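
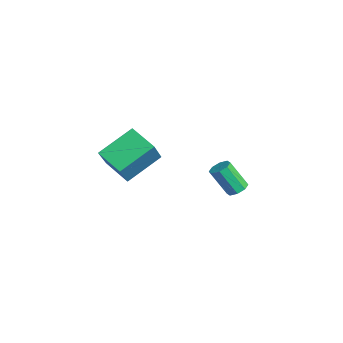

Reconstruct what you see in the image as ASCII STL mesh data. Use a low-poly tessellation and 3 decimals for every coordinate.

solid 
facet normal -0.535 0.310 -0.786
outer loop
vertex 0.996 -4.451 0.852
vertex 0.542 -2.998 1.735
vertex 2.05 -3.834 0.378
endloop
endfacet
facet normal 0.258 -0.826 -0.501
outer loop
vertex 2.858 -4.302 1.565
vertex 0.996 -4.451 0.852
vertex 2.05 -3.834 0.378
endloop
endfacet
facet normal -0.535 0.310 -0.786
outer loop
vertex 2.05 -3.834 0.378
vertex 0.542 -2.998 1.735
vertex 1.595 -2.381 1.261
endloop
endfacet
facet normal 0.804 0.472 -0.362
outer loop
vertex 1.595 -2.381 1.261
vertex 2.858 -4.302 1.565
vertex 2.05 -3.834 0.378
endloop
endfacet
facet normal -0.804 -0.471 0.362
outer loop
vertex 0.996 -4.451 0.852
vertex 1.35 -3.466 2.922
vertex 0.542 -2.998 1.735
endloop
endfacet
facet normal 0.258 -0.826 -0.501
outer loop
vertex 1.805 -4.919 2.039
vertex 0.996 -4.451 0.852
vertex 2.858 -4.302 1.565
endloop
endfacet
facet normal -0.804 -0.472 0.362
outer loop
vertex 1.805 -4.919 2.039
vertex 1.35 -3.466 2.922
vertex 0.996 -4.451 0.852
endloop
endfacet
facet normal -0.258 0.826 0.501
outer loop
vertex 0.542 -2.998 1.735
vertex 1.35 -3.466 2.922
vertex 1.595 -2.381 1.261
endloop
endfacet
facet normal 0.804 0.471 -0.362
outer loop
vertex 2.404 -2.849 2.448
vertex 2.858 -4.302 1.565
vertex 1.595 -2.381 1.261
endloop
endfacet
facet normal -0.258 0.826 0.501
outer loop
vertex 1.595 -2.381 1.261
vertex 1.35 -3.466 2.922
vertex 2.404 -2.849 2.448
endloop
endfacet
facet normal 0.535 -0.310 0.786
outer loop
vertex 2.404 -2.849 2.448
vertex 1.805 -4.919 2.039
vertex 2.858 -4.302 1.565
endloop
endfacet
facet normal 0.535 -0.310 0.786
outer loop
vertex 1.35 -3.466 2.922
vertex 1.805 -4.919 2.039
vertex 2.404 -2.849 2.448
endloop
endfacet
facet normal 0.255 0.471 -0.844
outer loop
vertex -0.076 0.895 -2.708
vertex -0.356 1.298 -2.568
vertex 0.129 1.155 -2.501
endloop
endfacet
facet normal 0.811 -0.579 -0.076
outer loop
vertex -0.076 0.895 -2.708
vertex 0.129 1.155 -2.501
vertex -0.445 0.219 -1.491
endloop
endfacet
facet normal 0.810 -0.581 -0.079
outer loop
vertex -0.445 0.219 -1.491
vertex 0.129 1.155 -2.501
vertex -0.239 0.478 -1.284
endloop
endfacet
facet normal -0.258 -0.470 0.844
outer loop
vertex -0.445 0.219 -1.491
vertex -0.239 0.478 -1.284
vertex -0.724 0.622 -1.352
endloop
endfacet
facet normal 0.255 0.470 -0.845
outer loop
vertex 0.129 1.155 -2.501
vertex -0.356 1.298 -2.568
vertex 0.05 1.498 -2.334
endloop
endfacet
facet normal 0.945 0.062 0.320
outer loop
vertex 0.129 1.155 -2.501
vertex 0.05 1.498 -2.334
vertex -0.239 0.478 -1.284
endloop
endfacet
facet normal 0.945 0.062 0.320
outer loop
vertex -0.239 0.478 -1.284
vertex 0.05 1.498 -2.334
vertex -0.318 0.822 -1.117
endloop
endfacet
facet normal -0.258 -0.469 0.845
outer loop
vertex -0.239 0.478 -1.284
vertex -0.318 0.822 -1.117
vertex -0.724 0.622 -1.352
endloop
endfacet
facet normal 0.256 0.469 -0.845
outer loop
vertex 0.05 1.498 -2.334
vertex -0.356 1.298 -2.568
vertex -0.266 1.725 -2.304
endloop
endfacet
facet normal 0.528 0.665 0.529
outer loop
vertex 0.05 1.498 -2.334
vertex -0.266 1.725 -2.304
vertex -0.318 0.822 -1.117
endloop
endfacet
facet normal 0.528 0.665 0.529
outer loop
vertex -0.318 0.822 -1.117
vertex -0.266 1.725 -2.304
vertex -0.634 1.049 -1.087
endloop
endfacet
facet normal -0.257 -0.470 0.844
outer loop
vertex -0.318 0.822 -1.117
vertex -0.634 1.049 -1.087
vertex -0.724 0.622 -1.352
endloop
endfacet
facet normal 0.256 0.469 -0.845
outer loop
vertex -0.266 1.725 -2.304
vertex -0.356 1.298 -2.568
vertex -0.635 1.701 -2.429
endloop
endfacet
facet normal -0.202 0.881 0.428
outer loop
vertex -0.266 1.725 -2.304
vertex -0.635 1.701 -2.429
vertex -0.634 1.049 -1.087
endloop
endfacet
facet normal -0.202 0.881 0.428
outer loop
vertex -0.634 1.049 -1.087
vertex -0.635 1.701 -2.429
vertex -1.004 1.025 -1.212
endloop
endfacet
facet normal -0.255 -0.471 0.845
outer loop
vertex -0.634 1.049 -1.087
vertex -1.004 1.025 -1.212
vertex -0.724 0.622 -1.352
endloop
endfacet
facet normal 0.258 0.470 -0.844
outer loop
vertex -0.635 1.701 -2.429
vertex -0.356 1.298 -2.568
vertex -0.841 1.442 -2.636
endloop
endfacet
facet normal -0.810 0.582 0.078
outer loop
vertex -0.635 1.701 -2.429
vertex -0.841 1.442 -2.636
vertex -1.004 1.025 -1.212
endloop
endfacet
facet normal -0.812 0.579 0.077
outer loop
vertex -1.004 1.025 -1.212
vertex -0.841 1.442 -2.636
vertex -1.209 0.765 -1.419
endloop
endfacet
facet normal -0.255 -0.471 0.844
outer loop
vertex -1.004 1.025 -1.212
vertex -1.209 0.765 -1.419
vertex -0.724 0.622 -1.352
endloop
endfacet
facet normal 0.258 0.469 -0.845
outer loop
vertex -0.841 1.442 -2.636
vertex -0.356 1.298 -2.568
vertex -0.762 1.098 -2.803
endloop
endfacet
facet normal -0.945 -0.062 -0.320
outer loop
vertex -0.841 1.442 -2.636
vertex -0.762 1.098 -2.803
vertex -1.209 0.765 -1.419
endloop
endfacet
facet normal -0.945 -0.062 -0.320
outer loop
vertex -1.209 0.765 -1.419
vertex -0.762 1.098 -2.803
vertex -1.13 0.422 -1.586
endloop
endfacet
facet normal -0.255 -0.470 0.845
outer loop
vertex -1.209 0.765 -1.419
vertex -1.13 0.422 -1.586
vertex -0.724 0.622 -1.352
endloop
endfacet
facet normal 0.257 0.470 -0.844
outer loop
vertex -0.762 1.098 -2.803
vertex -0.356 1.298 -2.568
vertex -0.446 0.871 -2.833
endloop
endfacet
facet normal -0.528 -0.665 -0.529
outer loop
vertex -0.762 1.098 -2.803
vertex -0.446 0.871 -2.833
vertex -1.13 0.422 -1.586
endloop
endfacet
facet normal -0.528 -0.665 -0.529
outer loop
vertex -1.13 0.422 -1.586
vertex -0.446 0.871 -2.833
vertex -0.814 0.195 -1.616
endloop
endfacet
facet normal -0.256 -0.469 0.845
outer loop
vertex -1.13 0.422 -1.586
vertex -0.814 0.195 -1.616
vertex -0.724 0.622 -1.352
endloop
endfacet
facet normal 0.255 0.471 -0.845
outer loop
vertex -0.446 0.871 -2.833
vertex -0.356 1.298 -2.568
vertex -0.076 0.895 -2.708
endloop
endfacet
facet normal 0.202 -0.881 -0.428
outer loop
vertex -0.446 0.871 -2.833
vertex -0.076 0.895 -2.708
vertex -0.814 0.195 -1.616
endloop
endfacet
facet normal 0.202 -0.881 -0.428
outer loop
vertex -0.814 0.195 -1.616
vertex -0.076 0.895 -2.708
vertex -0.445 0.219 -1.491
endloop
endfacet
facet normal -0.256 -0.469 0.845
outer loop
vertex -0.814 0.195 -1.616
vertex -0.445 0.219 -1.491
vertex -0.724 0.622 -1.352
endloop
endfacet

endsolid


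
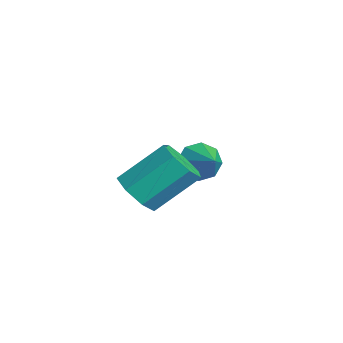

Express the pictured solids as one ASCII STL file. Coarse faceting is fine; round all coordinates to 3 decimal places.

solid 
facet normal -0.048 -0.765 -0.643
outer loop
vertex 0.714 -0.565 2.242
vertex 0.19 -0.036 1.652
vertex 1.135 -0.125 1.687
endloop
endfacet
facet normal 0.858 -0.361 0.365
outer loop
vertex 0.714 -0.565 2.242
vertex 1.135 -0.125 1.687
vertex 0.815 1.048 3.598
endloop
endfacet
facet normal 0.858 -0.361 0.365
outer loop
vertex 0.815 1.048 3.598
vertex 1.135 -0.125 1.687
vertex 1.236 1.488 3.043
endloop
endfacet
facet normal 0.047 0.765 0.642
outer loop
vertex 0.815 1.048 3.598
vertex 1.236 1.488 3.043
vertex 0.29 1.576 3.008
endloop
endfacet
facet normal -0.048 -0.765 -0.642
outer loop
vertex 1.135 -0.125 1.687
vertex 0.19 -0.036 1.652
vertex 0.844 0.382 1.105
endloop
endfacet
facet normal 0.934 0.193 -0.299
outer loop
vertex 1.135 -0.125 1.687
vertex 0.844 0.382 1.105
vertex 1.236 1.488 3.043
endloop
endfacet
facet normal 0.934 0.193 -0.299
outer loop
vertex 1.236 1.488 3.043
vertex 0.844 0.382 1.105
vertex 0.945 1.995 2.462
endloop
endfacet
facet normal 0.047 0.764 0.643
outer loop
vertex 1.236 1.488 3.043
vertex 0.945 1.995 2.462
vertex 0.29 1.576 3.008
endloop
endfacet
facet normal -0.048 -0.765 -0.642
outer loop
vertex 0.844 0.382 1.105
vertex 0.19 -0.036 1.652
vertex 0.061 0.574 0.935
endloop
endfacet
facet normal 0.308 0.601 -0.738
outer loop
vertex 0.844 0.382 1.105
vertex 0.061 0.574 0.935
vertex 0.945 1.995 2.462
endloop
endfacet
facet normal 0.308 0.601 -0.738
outer loop
vertex 0.945 1.995 2.462
vertex 0.061 0.574 0.935
vertex 0.162 2.187 2.292
endloop
endfacet
facet normal 0.048 0.764 0.643
outer loop
vertex 0.945 1.995 2.462
vertex 0.162 2.187 2.292
vertex 0.29 1.576 3.008
endloop
endfacet
facet normal -0.047 -0.765 -0.642
outer loop
vertex 0.061 0.574 0.935
vertex 0.19 -0.036 1.652
vertex -0.626 0.306 1.305
endloop
endfacet
facet normal -0.552 0.557 -0.621
outer loop
vertex 0.061 0.574 0.935
vertex -0.626 0.306 1.305
vertex 0.162 2.187 2.292
endloop
endfacet
facet normal -0.552 0.557 -0.621
outer loop
vertex 0.162 2.187 2.292
vertex -0.626 0.306 1.305
vertex -0.525 1.919 2.662
endloop
endfacet
facet normal 0.048 0.764 0.643
outer loop
vertex 0.162 2.187 2.292
vertex -0.525 1.919 2.662
vertex 0.29 1.576 3.008
endloop
endfacet
facet normal -0.047 -0.765 -0.643
outer loop
vertex -0.626 0.306 1.305
vertex 0.19 -0.036 1.652
vertex -0.698 -0.22 1.936
endloop
endfacet
facet normal -0.995 0.093 -0.036
outer loop
vertex -0.626 0.306 1.305
vertex -0.698 -0.22 1.936
vertex -0.525 1.919 2.662
endloop
endfacet
facet normal -0.995 0.093 -0.036
outer loop
vertex -0.525 1.919 2.662
vertex -0.698 -0.22 1.936
vertex -0.597 1.393 3.292
endloop
endfacet
facet normal 0.048 0.764 0.643
outer loop
vertex -0.525 1.919 2.662
vertex -0.597 1.393 3.292
vertex 0.29 1.576 3.008
endloop
endfacet
facet normal -0.047 -0.764 -0.643
outer loop
vertex -0.698 -0.22 1.936
vertex 0.19 -0.036 1.652
vertex -0.102 -0.608 2.353
endloop
endfacet
facet normal -0.689 -0.440 0.575
outer loop
vertex -0.698 -0.22 1.936
vertex -0.102 -0.608 2.353
vertex -0.597 1.393 3.292
endloop
endfacet
facet normal -0.689 -0.440 0.575
outer loop
vertex -0.597 1.393 3.292
vertex -0.102 -0.608 2.353
vertex -0.001 1.005 3.709
endloop
endfacet
facet normal 0.048 0.765 0.643
outer loop
vertex -0.597 1.393 3.292
vertex -0.001 1.005 3.709
vertex 0.29 1.576 3.008
endloop
endfacet
facet normal -0.047 -0.764 -0.643
outer loop
vertex -0.102 -0.608 2.353
vertex 0.19 -0.036 1.652
vertex 0.714 -0.565 2.242
endloop
endfacet
facet normal 0.136 -0.642 0.754
outer loop
vertex -0.102 -0.608 2.353
vertex 0.714 -0.565 2.242
vertex -0.001 1.005 3.709
endloop
endfacet
facet normal 0.136 -0.642 0.754
outer loop
vertex -0.001 1.005 3.709
vertex 0.714 -0.565 2.242
vertex 0.815 1.048 3.598
endloop
endfacet
facet normal 0.047 0.765 0.643
outer loop
vertex -0.001 1.005 3.709
vertex 0.815 1.048 3.598
vertex 0.29 1.576 3.008
endloop
endfacet
facet normal -0.872 -0.059 -0.486
outer loop
vertex -3.798 4.243 -0.608
vertex -4.14 3.784 0.061
vertex -4.084 4.638 -0.143
endloop
endfacet
facet normal 0.620 0.744 -0.251
outer loop
vertex -3.798 4.243 -0.608
vertex -4.084 4.638 -0.143
vertex -2.78 3.876 0.819
endloop
endfacet
facet normal -0.872 -0.059 -0.485
outer loop
vertex -4.084 4.638 -0.143
vertex -4.14 3.784 0.061
vertex -4.402 4.534 0.441
endloop
endfacet
facet normal 0.291 0.902 0.319
outer loop
vertex -4.084 4.638 -0.143
vertex -4.402 4.534 0.441
vertex -2.78 3.876 0.819
endloop
endfacet
facet normal -0.872 -0.058 -0.486
outer loop
vertex -4.402 4.534 0.441
vertex -4.14 3.784 0.061
vertex -4.567 3.99 0.802
endloop
endfacet
facet normal 0.027 0.547 0.837
outer loop
vertex -4.402 4.534 0.441
vertex -4.567 3.99 0.802
vertex -2.78 3.876 0.819
endloop
endfacet
facet normal -0.872 -0.058 -0.486
outer loop
vertex -4.567 3.99 0.802
vertex -4.14 3.784 0.061
vertex -4.482 3.326 0.729
endloop
endfacet
facet normal -0.017 -0.111 0.994
outer loop
vertex -4.567 3.99 0.802
vertex -4.482 3.326 0.729
vertex -2.78 3.876 0.819
endloop
endfacet
facet normal -0.872 -0.058 -0.486
outer loop
vertex -4.482 3.326 0.729
vertex -4.14 3.784 0.061
vertex -4.197 2.93 0.265
endloop
endfacet
facet normal 0.185 -0.688 0.701
outer loop
vertex -4.482 3.326 0.729
vertex -4.197 2.93 0.265
vertex -2.78 3.876 0.819
endloop
endfacet
facet normal -0.872 -0.058 -0.487
outer loop
vertex -4.197 2.93 0.265
vertex -4.14 3.784 0.061
vertex -3.878 3.035 -0.319
endloop
endfacet
facet normal 0.515 -0.847 0.129
outer loop
vertex -4.197 2.93 0.265
vertex -3.878 3.035 -0.319
vertex -2.78 3.876 0.819
endloop
endfacet
facet normal -0.872 -0.059 -0.486
outer loop
vertex -3.878 3.035 -0.319
vertex -4.14 3.784 0.061
vertex -3.713 3.579 -0.681
endloop
endfacet
facet normal 0.779 -0.494 -0.387
outer loop
vertex -3.878 3.035 -0.319
vertex -3.713 3.579 -0.681
vertex -2.78 3.876 0.819
endloop
endfacet
facet normal -0.872 -0.058 -0.486
outer loop
vertex -3.713 3.579 -0.681
vertex -4.14 3.784 0.061
vertex -3.798 4.243 -0.608
endloop
endfacet
facet normal 0.822 0.165 -0.544
outer loop
vertex -3.713 3.579 -0.681
vertex -3.798 4.243 -0.608
vertex -2.78 3.876 0.819
endloop
endfacet

endsolid


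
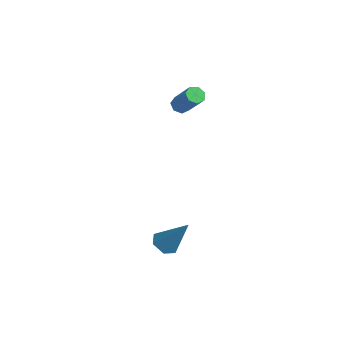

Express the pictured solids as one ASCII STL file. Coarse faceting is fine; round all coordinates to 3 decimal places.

solid 
facet normal -0.620 0.091 -0.779
outer loop
vertex -3.604 0.666 1.149
vertex -3.963 0.936 1.466
vertex -3.552 1.14 1.163
endloop
endfacet
facet normal 0.776 -0.067 -0.627
outer loop
vertex -3.604 0.666 1.149
vertex -3.552 1.14 1.163
vertex -2.418 0.494 2.636
endloop
endfacet
facet normal 0.777 -0.065 -0.626
outer loop
vertex -2.418 0.494 2.636
vertex -3.552 1.14 1.163
vertex -2.367 0.968 2.65
endloop
endfacet
facet normal 0.622 -0.090 0.778
outer loop
vertex -2.418 0.494 2.636
vertex -2.367 0.968 2.65
vertex -2.777 0.764 2.954
endloop
endfacet
facet normal -0.620 0.090 -0.780
outer loop
vertex -3.552 1.14 1.163
vertex -3.963 0.936 1.466
vertex -3.81 1.461 1.405
endloop
endfacet
facet normal 0.569 0.735 -0.368
outer loop
vertex -3.552 1.14 1.163
vertex -3.81 1.461 1.405
vertex -2.367 0.968 2.65
endloop
endfacet
facet normal 0.570 0.734 -0.369
outer loop
vertex -2.367 0.968 2.65
vertex -3.81 1.461 1.405
vertex -2.624 1.289 2.892
endloop
endfacet
facet normal 0.621 -0.089 0.778
outer loop
vertex -2.367 0.968 2.65
vertex -2.624 1.289 2.892
vertex -2.777 0.764 2.954
endloop
endfacet
facet normal -0.620 0.090 -0.779
outer loop
vertex -3.81 1.461 1.405
vertex -3.963 0.936 1.466
vertex -4.183 1.386 1.693
endloop
endfacet
facet normal -0.068 0.983 0.168
outer loop
vertex -3.81 1.461 1.405
vertex -4.183 1.386 1.693
vertex -2.624 1.289 2.892
endloop
endfacet
facet normal -0.068 0.983 0.168
outer loop
vertex -2.624 1.289 2.892
vertex -4.183 1.386 1.693
vertex -2.997 1.214 3.181
endloop
endfacet
facet normal 0.621 -0.089 0.779
outer loop
vertex -2.624 1.289 2.892
vertex -2.997 1.214 3.181
vertex -2.777 0.764 2.954
endloop
endfacet
facet normal -0.621 0.089 -0.779
outer loop
vertex -4.183 1.386 1.693
vertex -3.963 0.936 1.466
vertex -4.39 0.973 1.811
endloop
endfacet
facet normal -0.652 0.492 0.577
outer loop
vertex -4.183 1.386 1.693
vertex -4.39 0.973 1.811
vertex -2.997 1.214 3.181
endloop
endfacet
facet normal -0.653 0.491 0.577
outer loop
vertex -2.997 1.214 3.181
vertex -4.39 0.973 1.811
vertex -3.204 0.801 3.298
endloop
endfacet
facet normal 0.620 -0.090 0.779
outer loop
vertex -2.997 1.214 3.181
vertex -3.204 0.801 3.298
vertex -2.777 0.764 2.954
endloop
endfacet
facet normal -0.621 0.090 -0.778
outer loop
vertex -4.39 0.973 1.811
vertex -3.963 0.936 1.466
vertex -4.276 0.531 1.669
endloop
endfacet
facet normal -0.747 -0.370 0.553
outer loop
vertex -4.39 0.973 1.811
vertex -4.276 0.531 1.669
vertex -3.204 0.801 3.298
endloop
endfacet
facet normal -0.746 -0.371 0.553
outer loop
vertex -3.204 0.801 3.298
vertex -4.276 0.531 1.669
vertex -3.09 0.36 3.156
endloop
endfacet
facet normal 0.620 -0.091 0.779
outer loop
vertex -3.204 0.801 3.298
vertex -3.09 0.36 3.156
vertex -2.777 0.764 2.954
endloop
endfacet
facet normal -0.621 0.090 -0.778
outer loop
vertex -4.276 0.531 1.669
vertex -3.963 0.936 1.466
vertex -3.926 0.395 1.374
endloop
endfacet
facet normal -0.277 -0.954 0.111
outer loop
vertex -4.276 0.531 1.669
vertex -3.926 0.395 1.374
vertex -3.09 0.36 3.156
endloop
endfacet
facet normal -0.279 -0.954 0.112
outer loop
vertex -3.09 0.36 3.156
vertex -3.926 0.395 1.374
vertex -2.74 0.223 2.862
endloop
endfacet
facet normal 0.620 -0.090 0.780
outer loop
vertex -3.09 0.36 3.156
vertex -2.74 0.223 2.862
vertex -2.777 0.764 2.954
endloop
endfacet
facet normal -0.620 0.090 -0.779
outer loop
vertex -3.926 0.395 1.374
vertex -3.963 0.936 1.466
vertex -3.604 0.666 1.149
endloop
endfacet
facet normal 0.400 -0.818 -0.413
outer loop
vertex -3.926 0.395 1.374
vertex -3.604 0.666 1.149
vertex -2.74 0.223 2.862
endloop
endfacet
facet normal 0.399 -0.819 -0.413
outer loop
vertex -2.74 0.223 2.862
vertex -3.604 0.666 1.149
vertex -2.418 0.494 2.636
endloop
endfacet
facet normal 0.622 -0.090 0.778
outer loop
vertex -2.74 0.223 2.862
vertex -2.418 0.494 2.636
vertex -2.777 0.764 2.954
endloop
endfacet
facet normal -0.496 -0.287 -0.820
outer loop
vertex -0.005 -3.686 -4.986
vertex -0.635 -3.78 -4.572
vertex -0.489 -3.108 -4.896
endloop
endfacet
facet normal 0.712 0.641 -0.288
outer loop
vertex -0.005 -3.686 -4.986
vertex -0.489 -3.108 -4.896
vertex 0.395 -3.18 -2.868
endloop
endfacet
facet normal -0.494 -0.288 -0.820
outer loop
vertex -0.489 -3.108 -4.896
vertex -0.635 -3.78 -4.572
vertex -1.12 -3.201 -4.483
endloop
endfacet
facet normal -0.096 0.992 0.077
outer loop
vertex -0.489 -3.108 -4.896
vertex -1.12 -3.201 -4.483
vertex 0.395 -3.18 -2.868
endloop
endfacet
facet normal -0.495 -0.289 -0.819
outer loop
vertex -1.12 -3.201 -4.483
vertex -0.635 -3.78 -4.572
vertex -1.266 -3.873 -4.158
endloop
endfacet
facet normal -0.658 0.439 0.612
outer loop
vertex -1.12 -3.201 -4.483
vertex -1.266 -3.873 -4.158
vertex 0.395 -3.18 -2.868
endloop
endfacet
facet normal -0.495 -0.288 -0.820
outer loop
vertex -1.266 -3.873 -4.158
vertex -0.635 -3.78 -4.572
vertex -0.781 -4.451 -4.248
endloop
endfacet
facet normal -0.412 -0.468 0.782
outer loop
vertex -1.266 -3.873 -4.158
vertex -0.781 -4.451 -4.248
vertex 0.395 -3.18 -2.868
endloop
endfacet
facet normal -0.495 -0.288 -0.820
outer loop
vertex -0.781 -4.451 -4.248
vertex -0.635 -3.78 -4.572
vertex -0.15 -4.358 -4.662
endloop
endfacet
facet normal 0.395 -0.818 0.418
outer loop
vertex -0.781 -4.451 -4.248
vertex -0.15 -4.358 -4.662
vertex 0.395 -3.18 -2.868
endloop
endfacet
facet normal -0.495 -0.288 -0.819
outer loop
vertex -0.15 -4.358 -4.662
vertex -0.635 -3.78 -4.572
vertex -0.005 -3.686 -4.986
endloop
endfacet
facet normal 0.957 -0.263 -0.118
outer loop
vertex -0.15 -4.358 -4.662
vertex -0.005 -3.686 -4.986
vertex 0.395 -3.18 -2.868
endloop
endfacet

endsolid


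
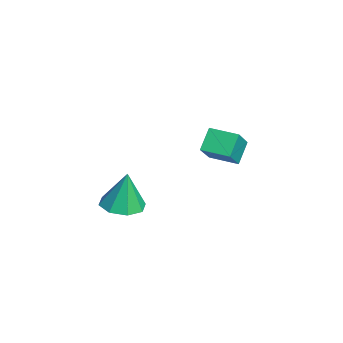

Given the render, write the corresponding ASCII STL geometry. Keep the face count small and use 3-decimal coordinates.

solid 
facet normal 0.010 -0.130 -0.991
outer loop
vertex 3.599 -3.667 1.979
vertex 2.769 -2.999 1.883
vertex 3.834 -2.889 1.879
endloop
endfacet
facet normal 0.854 -0.196 0.482
outer loop
vertex 3.599 -3.667 1.979
vertex 3.834 -2.889 1.879
vertex 2.751 -2.741 3.857
endloop
endfacet
facet normal 0.010 -0.129 -0.992
outer loop
vertex 3.834 -2.889 1.879
vertex 2.769 -2.999 1.883
vertex 3.445 -2.175 1.782
endloop
endfacet
facet normal 0.784 0.480 0.393
outer loop
vertex 3.834 -2.889 1.879
vertex 3.445 -2.175 1.782
vertex 2.751 -2.741 3.857
endloop
endfacet
facet normal 0.009 -0.129 -0.992
outer loop
vertex 3.445 -2.175 1.782
vertex 2.769 -2.999 1.883
vertex 2.66 -1.943 1.745
endloop
endfacet
facet normal 0.253 0.909 0.332
outer loop
vertex 3.445 -2.175 1.782
vertex 2.66 -1.943 1.745
vertex 2.751 -2.741 3.857
endloop
endfacet
facet normal 0.010 -0.129 -0.992
outer loop
vertex 2.66 -1.943 1.745
vertex 2.769 -2.999 1.883
vertex 1.939 -2.33 1.788
endloop
endfacet
facet normal -0.430 0.838 0.335
outer loop
vertex 2.66 -1.943 1.745
vertex 1.939 -2.33 1.788
vertex 2.751 -2.741 3.857
endloop
endfacet
facet normal 0.009 -0.130 -0.991
outer loop
vertex 1.939 -2.33 1.788
vertex 2.769 -2.999 1.883
vertex 1.705 -3.109 1.888
endloop
endfacet
facet normal -0.862 0.310 0.400
outer loop
vertex 1.939 -2.33 1.788
vertex 1.705 -3.109 1.888
vertex 2.751 -2.741 3.857
endloop
endfacet
facet normal 0.009 -0.130 -0.991
outer loop
vertex 1.705 -3.109 1.888
vertex 2.769 -2.999 1.883
vertex 2.094 -3.823 1.985
endloop
endfacet
facet normal -0.792 -0.365 0.489
outer loop
vertex 1.705 -3.109 1.888
vertex 2.094 -3.823 1.985
vertex 2.751 -2.741 3.857
endloop
endfacet
facet normal 0.009 -0.130 -0.992
outer loop
vertex 2.094 -3.823 1.985
vertex 2.769 -2.999 1.883
vertex 2.879 -4.054 2.022
endloop
endfacet
facet normal -0.260 -0.794 0.550
outer loop
vertex 2.094 -3.823 1.985
vertex 2.879 -4.054 2.022
vertex 2.751 -2.741 3.857
endloop
endfacet
facet normal 0.010 -0.130 -0.992
outer loop
vertex 2.879 -4.054 2.022
vertex 2.769 -2.999 1.883
vertex 3.599 -3.667 1.979
endloop
endfacet
facet normal 0.421 -0.723 0.547
outer loop
vertex 2.879 -4.054 2.022
vertex 3.599 -3.667 1.979
vertex 2.751 -2.741 3.857
endloop
endfacet
facet normal -0.581 0.402 0.708
outer loop
vertex -2.348 1.691 3.333
vertex -1.563 2.978 3.247
vertex -3.513 2.313 2.023
endloop
endfacet
facet normal -0.520 -0.852 0.058
outer loop
vertex -2.717 1.762 1.053
vertex -2.348 1.691 3.333
vertex -3.513 2.313 2.023
endloop
endfacet
facet normal -0.581 0.402 0.707
outer loop
vertex -3.513 2.313 2.023
vertex -1.563 2.978 3.247
vertex -2.728 3.6 1.936
endloop
endfacet
facet normal -0.626 0.334 -0.704
outer loop
vertex -2.728 3.6 1.936
vertex -2.717 1.762 1.053
vertex -3.513 2.313 2.023
endloop
endfacet
facet normal 0.626 -0.335 0.704
outer loop
vertex -2.348 1.691 3.333
vertex -0.767 2.427 2.277
vertex -1.563 2.978 3.247
endloop
endfacet
facet normal -0.520 -0.852 0.058
outer loop
vertex -1.552 1.14 2.364
vertex -2.348 1.691 3.333
vertex -2.717 1.762 1.053
endloop
endfacet
facet normal 0.626 -0.334 0.704
outer loop
vertex -1.552 1.14 2.364
vertex -0.767 2.427 2.277
vertex -2.348 1.691 3.333
endloop
endfacet
facet normal 0.520 0.852 -0.058
outer loop
vertex -1.563 2.978 3.247
vertex -0.767 2.427 2.277
vertex -2.728 3.6 1.936
endloop
endfacet
facet normal -0.626 0.335 -0.704
outer loop
vertex -1.932 3.049 0.967
vertex -2.717 1.762 1.053
vertex -2.728 3.6 1.936
endloop
endfacet
facet normal 0.520 0.852 -0.058
outer loop
vertex -2.728 3.6 1.936
vertex -0.767 2.427 2.277
vertex -1.932 3.049 0.967
endloop
endfacet
facet normal 0.581 -0.402 -0.707
outer loop
vertex -1.932 3.049 0.967
vertex -1.552 1.14 2.364
vertex -2.717 1.762 1.053
endloop
endfacet
facet normal 0.581 -0.402 -0.708
outer loop
vertex -0.767 2.427 2.277
vertex -1.552 1.14 2.364
vertex -1.932 3.049 0.967
endloop
endfacet

endsolid


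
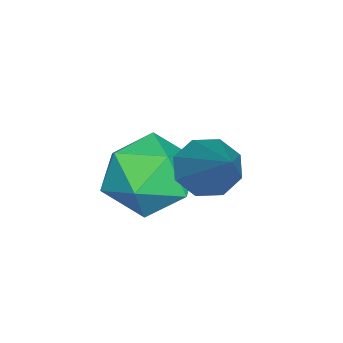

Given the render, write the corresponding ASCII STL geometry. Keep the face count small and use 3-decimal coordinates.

solid 
facet normal -0.639 -0.451 -0.623
outer loop
vertex -1.912 0.753 2.144
vertex -2.314 0.787 2.532
vertex -2.138 1.115 2.114
endloop
endfacet
facet normal 0.706 0.392 -0.590
outer loop
vertex -1.912 0.753 2.144
vertex -2.138 1.115 2.114
vertex -1.086 1.653 3.728
endloop
endfacet
facet normal -0.639 -0.452 -0.623
outer loop
vertex -2.138 1.115 2.114
vertex -2.314 0.787 2.532
vertex -2.468 1.285 2.329
endloop
endfacet
facet normal 0.186 0.889 -0.418
outer loop
vertex -2.138 1.115 2.114
vertex -2.468 1.285 2.329
vertex -1.086 1.653 3.728
endloop
endfacet
facet normal -0.640 -0.451 -0.622
outer loop
vertex -2.468 1.285 2.329
vertex -2.314 0.787 2.532
vertex -2.707 1.164 2.663
endloop
endfacet
facet normal -0.343 0.935 0.093
outer loop
vertex -2.468 1.285 2.329
vertex -2.707 1.164 2.663
vertex -1.086 1.653 3.728
endloop
endfacet
facet normal -0.640 -0.451 -0.622
outer loop
vertex -2.707 1.164 2.663
vertex -2.314 0.787 2.532
vertex -2.716 0.821 2.921
endloop
endfacet
facet normal -0.576 0.501 0.646
outer loop
vertex -2.707 1.164 2.663
vertex -2.716 0.821 2.921
vertex -1.086 1.653 3.728
endloop
endfacet
facet normal -0.640 -0.453 -0.621
outer loop
vertex -2.716 0.821 2.921
vertex -2.314 0.787 2.532
vertex -2.489 0.459 2.951
endloop
endfacet
facet normal -0.372 -0.158 0.915
outer loop
vertex -2.716 0.821 2.921
vertex -2.489 0.459 2.951
vertex -1.086 1.653 3.728
endloop
endfacet
facet normal -0.641 -0.452 -0.621
outer loop
vertex -2.489 0.459 2.951
vertex -2.314 0.787 2.532
vertex -2.16 0.288 2.736
endloop
endfacet
facet normal 0.145 -0.654 0.742
outer loop
vertex -2.489 0.459 2.951
vertex -2.16 0.288 2.736
vertex -1.086 1.653 3.728
endloop
endfacet
facet normal -0.639 -0.452 -0.622
outer loop
vertex -2.16 0.288 2.736
vertex -2.314 0.787 2.532
vertex -1.921 0.41 2.402
endloop
endfacet
facet normal 0.677 -0.699 0.229
outer loop
vertex -2.16 0.288 2.736
vertex -1.921 0.41 2.402
vertex -1.086 1.653 3.728
endloop
endfacet
facet normal -0.639 -0.452 -0.623
outer loop
vertex -1.921 0.41 2.402
vertex -2.314 0.787 2.532
vertex -1.912 0.753 2.144
endloop
endfacet
facet normal 0.908 -0.266 -0.322
outer loop
vertex -1.921 0.41 2.402
vertex -1.912 0.753 2.144
vertex -1.086 1.653 3.728
endloop
endfacet
facet normal -0.908 0.186 0.375
outer loop
vertex -2.671 0.465 2.401
vertex -2.96 -0.244 2.054
vertex -2.641 -0.256 2.832
endloop
endfacet
facet normal -0.398 0.459 0.795
outer loop
vertex -2.671 0.465 2.401
vertex -2.641 -0.256 2.832
vertex -1.988 0.274 2.853
endloop
endfacet
facet normal -0.012 0.914 0.405
outer loop
vertex -2.671 0.465 2.401
vertex -1.988 0.274 2.853
vertex -1.904 0.614 2.088
endloop
endfacet
facet normal -0.283 0.925 -0.254
outer loop
vertex -2.671 0.465 2.401
vertex -1.904 0.614 2.088
vertex -2.505 0.294 1.594
endloop
endfacet
facet normal -0.837 0.475 -0.273
outer loop
vertex -2.671 0.465 2.401
vertex -2.505 0.294 1.594
vertex -2.96 -0.244 2.054
endloop
endfacet
facet normal 0.030 -0.076 0.997
outer loop
vertex -1.988 0.274 2.853
vertex -2.641 -0.256 2.832
vertex -1.855 -0.554 2.786
endloop
endfacet
facet normal -0.795 -0.516 0.318
outer loop
vertex -2.641 -0.256 2.832
vertex -2.96 -0.244 2.054
vertex -2.456 -0.874 2.292
endloop
endfacet
facet normal -0.680 -0.050 -0.731
outer loop
vertex -2.96 -0.244 2.054
vertex -2.505 0.294 1.594
vertex -2.372 -0.534 1.527
endloop
endfacet
facet normal 0.216 0.678 -0.702
outer loop
vertex -2.505 0.294 1.594
vertex -1.904 0.614 2.088
vertex -1.719 -0.004 1.548
endloop
endfacet
facet normal 0.654 0.662 0.366
outer loop
vertex -1.904 0.614 2.088
vertex -1.988 0.274 2.853
vertex -1.4 -0.016 2.326
endloop
endfacet
facet normal 0.283 -0.925 0.254
outer loop
vertex -1.689 -0.725 1.979
vertex -1.855 -0.554 2.786
vertex -2.456 -0.874 2.292
endloop
endfacet
facet normal 0.012 -0.914 -0.405
outer loop
vertex -1.689 -0.725 1.979
vertex -2.456 -0.874 2.292
vertex -2.372 -0.534 1.527
endloop
endfacet
facet normal 0.398 -0.459 -0.795
outer loop
vertex -1.689 -0.725 1.979
vertex -2.372 -0.534 1.527
vertex -1.719 -0.004 1.548
endloop
endfacet
facet normal 0.908 -0.186 -0.375
outer loop
vertex -1.689 -0.725 1.979
vertex -1.719 -0.004 1.548
vertex -1.4 -0.016 2.326
endloop
endfacet
facet normal 0.837 -0.475 0.273
outer loop
vertex -1.689 -0.725 1.979
vertex -1.4 -0.016 2.326
vertex -1.855 -0.554 2.786
endloop
endfacet
facet normal -0.216 -0.678 0.702
outer loop
vertex -2.456 -0.874 2.292
vertex -1.855 -0.554 2.786
vertex -2.641 -0.256 2.832
endloop
endfacet
facet normal -0.654 -0.662 -0.366
outer loop
vertex -2.372 -0.534 1.527
vertex -2.456 -0.874 2.292
vertex -2.96 -0.244 2.054
endloop
endfacet
facet normal -0.030 0.076 -0.997
outer loop
vertex -1.719 -0.004 1.548
vertex -2.372 -0.534 1.527
vertex -2.505 0.294 1.594
endloop
endfacet
facet normal 0.795 0.516 -0.318
outer loop
vertex -1.4 -0.016 2.326
vertex -1.719 -0.004 1.548
vertex -1.904 0.614 2.088
endloop
endfacet
facet normal 0.680 0.050 0.731
outer loop
vertex -1.855 -0.554 2.786
vertex -1.4 -0.016 2.326
vertex -1.988 0.274 2.853
endloop
endfacet

endsolid


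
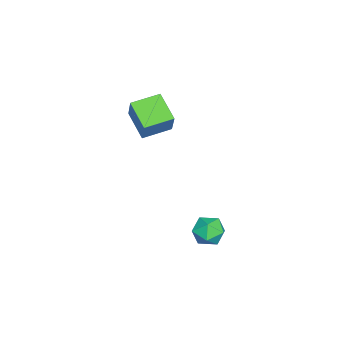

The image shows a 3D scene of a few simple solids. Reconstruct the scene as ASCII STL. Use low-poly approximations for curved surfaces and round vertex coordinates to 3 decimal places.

solid 
facet normal -0.853 0.491 0.179
outer loop
vertex 0.932 1.416 -4.116
vertex 0.446 0.474 -3.849
vertex 0.949 1.067 -3.08
endloop
endfacet
facet normal -0.287 0.906 0.310
outer loop
vertex 0.932 1.416 -4.116
vertex 0.949 1.067 -3.08
vertex 1.848 1.504 -3.524
endloop
endfacet
facet normal 0.096 0.952 -0.290
outer loop
vertex 0.932 1.416 -4.116
vertex 1.848 1.504 -3.524
vertex 1.9 1.181 -4.568
endloop
endfacet
facet normal -0.232 0.566 -0.791
outer loop
vertex 0.932 1.416 -4.116
vertex 1.9 1.181 -4.568
vertex 1.033 0.545 -4.769
endloop
endfacet
facet normal -0.819 0.281 -0.501
outer loop
vertex 0.932 1.416 -4.116
vertex 1.033 0.545 -4.769
vertex 0.446 0.474 -3.849
endloop
endfacet
facet normal 0.114 0.583 0.804
outer loop
vertex 1.848 1.504 -3.524
vertex 0.949 1.067 -3.08
vertex 1.927 0.615 -2.891
endloop
endfacet
facet normal -0.801 -0.088 0.592
outer loop
vertex 0.949 1.067 -3.08
vertex 0.446 0.474 -3.849
vertex 1.06 -0.021 -3.092
endloop
endfacet
facet normal -0.746 -0.429 -0.509
outer loop
vertex 0.446 0.474 -3.849
vertex 1.033 0.545 -4.769
vertex 1.112 -0.344 -4.136
endloop
endfacet
facet normal 0.204 0.032 -0.979
outer loop
vertex 1.033 0.545 -4.769
vertex 1.9 1.181 -4.568
vertex 2.011 0.093 -4.58
endloop
endfacet
facet normal 0.735 0.657 -0.167
outer loop
vertex 1.9 1.181 -4.568
vertex 1.848 1.504 -3.524
vertex 2.514 0.686 -3.811
endloop
endfacet
facet normal 0.232 -0.566 0.791
outer loop
vertex 2.028 -0.256 -3.544
vertex 1.927 0.615 -2.891
vertex 1.06 -0.021 -3.092
endloop
endfacet
facet normal -0.096 -0.952 0.290
outer loop
vertex 2.028 -0.256 -3.544
vertex 1.06 -0.021 -3.092
vertex 1.112 -0.344 -4.136
endloop
endfacet
facet normal 0.287 -0.906 -0.310
outer loop
vertex 2.028 -0.256 -3.544
vertex 1.112 -0.344 -4.136
vertex 2.011 0.093 -4.58
endloop
endfacet
facet normal 0.853 -0.491 -0.179
outer loop
vertex 2.028 -0.256 -3.544
vertex 2.011 0.093 -4.58
vertex 2.514 0.686 -3.811
endloop
endfacet
facet normal 0.819 -0.281 0.501
outer loop
vertex 2.028 -0.256 -3.544
vertex 2.514 0.686 -3.811
vertex 1.927 0.615 -2.891
endloop
endfacet
facet normal -0.204 -0.032 0.979
outer loop
vertex 1.06 -0.021 -3.092
vertex 1.927 0.615 -2.891
vertex 0.949 1.067 -3.08
endloop
endfacet
facet normal -0.735 -0.657 0.167
outer loop
vertex 1.112 -0.344 -4.136
vertex 1.06 -0.021 -3.092
vertex 0.446 0.474 -3.849
endloop
endfacet
facet normal -0.114 -0.583 -0.804
outer loop
vertex 2.011 0.093 -4.58
vertex 1.112 -0.344 -4.136
vertex 1.033 0.545 -4.769
endloop
endfacet
facet normal 0.801 0.088 -0.592
outer loop
vertex 2.514 0.686 -3.811
vertex 2.011 0.093 -4.58
vertex 1.9 1.181 -4.568
endloop
endfacet
facet normal 0.746 0.429 0.509
outer loop
vertex 1.927 0.615 -2.891
vertex 2.514 0.686 -3.811
vertex 1.848 1.504 -3.524
endloop
endfacet
facet normal -0.556 0.816 0.157
outer loop
vertex -2.209 -2.964 4.69
vertex -0.901 -1.875 3.659
vertex -3.202 -3.324 3.05
endloop
endfacet
facet normal -0.657 -0.548 0.518
outer loop
vertex -2.179 -4.825 2.761
vertex -2.209 -2.964 4.69
vertex -3.202 -3.324 3.05
endloop
endfacet
facet normal -0.556 0.816 0.158
outer loop
vertex -3.202 -3.324 3.05
vertex -0.901 -1.875 3.659
vertex -1.893 -2.234 2.02
endloop
endfacet
facet normal -0.508 -0.184 -0.841
outer loop
vertex -1.893 -2.234 2.02
vertex -2.179 -4.825 2.761
vertex -3.202 -3.324 3.05
endloop
endfacet
facet normal 0.509 0.185 0.841
outer loop
vertex -2.209 -2.964 4.69
vertex 0.122 -3.376 3.37
vertex -0.901 -1.875 3.659
endloop
endfacet
facet normal -0.657 -0.547 0.518
outer loop
vertex -1.187 -4.466 4.4
vertex -2.209 -2.964 4.69
vertex -2.179 -4.825 2.761
endloop
endfacet
facet normal 0.509 0.184 0.841
outer loop
vertex -1.187 -4.466 4.4
vertex 0.122 -3.376 3.37
vertex -2.209 -2.964 4.69
endloop
endfacet
facet normal 0.657 0.548 -0.518
outer loop
vertex -0.901 -1.875 3.659
vertex 0.122 -3.376 3.37
vertex -1.893 -2.234 2.02
endloop
endfacet
facet normal -0.509 -0.184 -0.841
outer loop
vertex -0.871 -3.736 1.73
vertex -2.179 -4.825 2.761
vertex -1.893 -2.234 2.02
endloop
endfacet
facet normal 0.657 0.547 -0.518
outer loop
vertex -1.893 -2.234 2.02
vertex 0.122 -3.376 3.37
vertex -0.871 -3.736 1.73
endloop
endfacet
facet normal 0.556 -0.816 -0.157
outer loop
vertex -0.871 -3.736 1.73
vertex -1.187 -4.466 4.4
vertex -2.179 -4.825 2.761
endloop
endfacet
facet normal 0.556 -0.816 -0.157
outer loop
vertex 0.122 -3.376 3.37
vertex -1.187 -4.466 4.4
vertex -0.871 -3.736 1.73
endloop
endfacet

endsolid


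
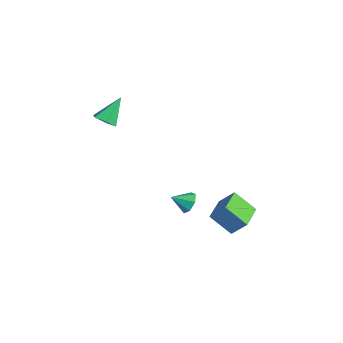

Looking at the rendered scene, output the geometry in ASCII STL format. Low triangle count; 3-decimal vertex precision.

solid 
facet normal -0.444 -0.596 0.669
outer loop
vertex 4.035 1.484 0.428
vertex 2.706 2.461 0.417
vertex 3.549 0.811 -0.493
endloop
endfacet
facet normal 0.806 -0.592 0.007
outer loop
vertex 4.254 1.759 -1.557
vertex 4.035 1.484 0.428
vertex 3.549 0.811 -0.493
endloop
endfacet
facet normal -0.443 -0.596 0.670
outer loop
vertex 3.549 0.811 -0.493
vertex 2.706 2.461 0.417
vertex 2.219 1.788 -0.504
endloop
endfacet
facet normal -0.392 -0.542 -0.743
outer loop
vertex 2.219 1.788 -0.504
vertex 4.254 1.759 -1.557
vertex 3.549 0.811 -0.493
endloop
endfacet
facet normal 0.392 0.542 0.743
outer loop
vertex 4.035 1.484 0.428
vertex 3.411 3.409 -0.647
vertex 2.706 2.461 0.417
endloop
endfacet
facet normal 0.806 -0.592 0.007
outer loop
vertex 4.741 2.432 -0.636
vertex 4.035 1.484 0.428
vertex 4.254 1.759 -1.557
endloop
endfacet
facet normal 0.392 0.542 0.743
outer loop
vertex 4.741 2.432 -0.636
vertex 3.411 3.409 -0.647
vertex 4.035 1.484 0.428
endloop
endfacet
facet normal -0.806 0.592 -0.006
outer loop
vertex 2.706 2.461 0.417
vertex 3.411 3.409 -0.647
vertex 2.219 1.788 -0.504
endloop
endfacet
facet normal -0.392 -0.542 -0.743
outer loop
vertex 2.925 2.736 -1.568
vertex 4.254 1.759 -1.557
vertex 2.219 1.788 -0.504
endloop
endfacet
facet normal -0.806 0.592 -0.007
outer loop
vertex 2.219 1.788 -0.504
vertex 3.411 3.409 -0.647
vertex 2.925 2.736 -1.568
endloop
endfacet
facet normal 0.443 0.596 -0.670
outer loop
vertex 2.925 2.736 -1.568
vertex 4.741 2.432 -0.636
vertex 4.254 1.759 -1.557
endloop
endfacet
facet normal 0.443 0.596 -0.669
outer loop
vertex 3.411 3.409 -0.647
vertex 4.741 2.432 -0.636
vertex 2.925 2.736 -1.568
endloop
endfacet
facet normal 0.151 0.854 -0.498
outer loop
vertex 1.259 0.185 -1.779
vertex 0.964 0.554 -1.236
vertex 1.654 0.375 -1.334
endloop
endfacet
facet normal 0.580 -0.795 -0.175
outer loop
vertex 1.259 0.185 -1.779
vertex 1.654 0.375 -1.334
vertex 0.796 -0.394 -0.684
endloop
endfacet
facet normal 0.151 0.854 -0.498
outer loop
vertex 1.654 0.375 -1.334
vertex 0.964 0.554 -1.236
vertex 1.529 0.7 -0.815
endloop
endfacet
facet normal 0.760 -0.453 0.467
outer loop
vertex 1.654 0.375 -1.334
vertex 1.529 0.7 -0.815
vertex 0.796 -0.394 -0.684
endloop
endfacet
facet normal 0.151 0.854 -0.498
outer loop
vertex 1.529 0.7 -0.815
vertex 0.964 0.554 -1.236
vertex 0.978 0.915 -0.613
endloop
endfacet
facet normal 0.310 -0.094 0.946
outer loop
vertex 1.529 0.7 -0.815
vertex 0.978 0.915 -0.613
vertex 0.796 -0.394 -0.684
endloop
endfacet
facet normal 0.150 0.854 -0.498
outer loop
vertex 0.978 0.915 -0.613
vertex 0.964 0.554 -1.236
vertex 0.416 0.858 -0.88
endloop
endfacet
facet normal -0.430 0.011 0.903
outer loop
vertex 0.978 0.915 -0.613
vertex 0.416 0.858 -0.88
vertex 0.796 -0.394 -0.684
endloop
endfacet
facet normal 0.151 0.854 -0.498
outer loop
vertex 0.416 0.858 -0.88
vertex 0.964 0.554 -1.236
vertex 0.267 0.572 -1.416
endloop
endfacet
facet normal -0.904 -0.217 0.367
outer loop
vertex 0.416 0.858 -0.88
vertex 0.267 0.572 -1.416
vertex 0.796 -0.394 -0.684
endloop
endfacet
facet normal 0.151 0.854 -0.497
outer loop
vertex 0.267 0.572 -1.416
vertex 0.964 0.554 -1.236
vertex 0.642 0.273 -1.816
endloop
endfacet
facet normal -0.754 -0.606 -0.254
outer loop
vertex 0.267 0.572 -1.416
vertex 0.642 0.273 -1.816
vertex 0.796 -0.394 -0.684
endloop
endfacet
facet normal 0.152 0.854 -0.498
outer loop
vertex 0.642 0.273 -1.816
vertex 0.964 0.554 -1.236
vertex 1.259 0.185 -1.779
endloop
endfacet
facet normal -0.093 -0.863 -0.496
outer loop
vertex 0.642 0.273 -1.816
vertex 1.259 0.185 -1.779
vertex 0.796 -0.394 -0.684
endloop
endfacet
facet normal 0.248 -0.593 -0.766
outer loop
vertex -2.807 -2.293 2.921
vertex -3.369 -2.757 3.098
vertex -3.487 -2.19 2.621
endloop
endfacet
facet normal 0.236 0.949 -0.209
outer loop
vertex -2.807 -2.293 2.921
vertex -3.487 -2.19 2.621
vertex -3.811 -1.703 4.462
endloop
endfacet
facet normal 0.249 -0.593 -0.766
outer loop
vertex -3.487 -2.19 2.621
vertex -3.369 -2.757 3.098
vertex -4.049 -2.655 2.798
endloop
endfacet
facet normal -0.662 0.687 -0.298
outer loop
vertex -3.487 -2.19 2.621
vertex -4.049 -2.655 2.798
vertex -3.811 -1.703 4.462
endloop
endfacet
facet normal 0.249 -0.593 -0.766
outer loop
vertex -4.049 -2.655 2.798
vertex -3.369 -2.757 3.098
vertex -3.931 -3.222 3.275
endloop
endfacet
facet normal -0.983 -0.058 0.174
outer loop
vertex -4.049 -2.655 2.798
vertex -3.931 -3.222 3.275
vertex -3.811 -1.703 4.462
endloop
endfacet
facet normal 0.248 -0.592 -0.767
outer loop
vertex -3.931 -3.222 3.275
vertex -3.369 -2.757 3.098
vertex -3.251 -3.324 3.574
endloop
endfacet
facet normal -0.405 -0.543 0.736
outer loop
vertex -3.931 -3.222 3.275
vertex -3.251 -3.324 3.574
vertex -3.811 -1.703 4.462
endloop
endfacet
facet normal 0.247 -0.592 -0.767
outer loop
vertex -3.251 -3.324 3.574
vertex -3.369 -2.757 3.098
vertex -2.689 -2.86 3.397
endloop
endfacet
facet normal 0.492 -0.281 0.824
outer loop
vertex -3.251 -3.324 3.574
vertex -2.689 -2.86 3.397
vertex -3.811 -1.703 4.462
endloop
endfacet
facet normal 0.247 -0.592 -0.767
outer loop
vertex -2.689 -2.86 3.397
vertex -3.369 -2.757 3.098
vertex -2.807 -2.293 2.921
endloop
endfacet
facet normal 0.813 0.464 0.352
outer loop
vertex -2.689 -2.86 3.397
vertex -2.807 -2.293 2.921
vertex -3.811 -1.703 4.462
endloop
endfacet

endsolid


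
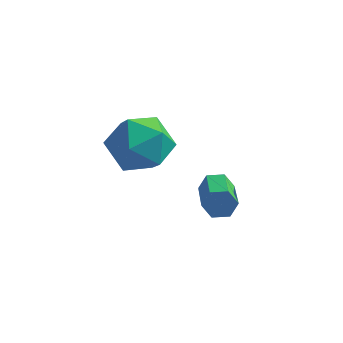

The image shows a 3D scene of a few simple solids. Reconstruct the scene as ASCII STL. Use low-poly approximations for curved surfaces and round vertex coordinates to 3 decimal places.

solid 
facet normal -0.301 0.942 0.151
outer loop
vertex -3.827 4.734 -2.331
vertex -4.617 4.365 -1.604
vertex -3.58 4.636 -1.227
endloop
endfacet
facet normal 0.395 0.919 -0.007
outer loop
vertex -3.827 4.734 -2.331
vertex -3.58 4.636 -1.227
vertex -2.826 4.306 -2.009
endloop
endfacet
facet normal 0.466 0.606 -0.645
outer loop
vertex -3.827 4.734 -2.331
vertex -2.826 4.306 -2.009
vertex -3.396 3.831 -2.868
endloop
endfacet
facet normal -0.185 0.436 -0.881
outer loop
vertex -3.827 4.734 -2.331
vertex -3.396 3.831 -2.868
vertex -4.503 3.867 -2.618
endloop
endfacet
facet normal -0.659 0.643 -0.390
outer loop
vertex -3.827 4.734 -2.331
vertex -4.503 3.867 -2.618
vertex -4.617 4.365 -1.604
endloop
endfacet
facet normal 0.718 0.506 0.478
outer loop
vertex -2.826 4.306 -2.009
vertex -3.58 4.636 -1.227
vertex -2.997 3.673 -1.082
endloop
endfacet
facet normal -0.409 0.543 0.733
outer loop
vertex -3.58 4.636 -1.227
vertex -4.617 4.365 -1.604
vertex -4.104 3.709 -0.832
endloop
endfacet
facet normal -0.988 0.061 -0.141
outer loop
vertex -4.617 4.365 -1.604
vertex -4.503 3.867 -2.618
vertex -4.674 3.234 -1.691
endloop
endfacet
facet normal -0.220 -0.274 -0.936
outer loop
vertex -4.503 3.867 -2.618
vertex -3.396 3.831 -2.868
vertex -3.92 2.904 -2.473
endloop
endfacet
facet normal 0.833 0.001 -0.553
outer loop
vertex -3.396 3.831 -2.868
vertex -2.826 4.306 -2.009
vertex -2.883 3.175 -2.096
endloop
endfacet
facet normal 0.185 -0.436 0.881
outer loop
vertex -3.673 2.806 -1.369
vertex -2.997 3.673 -1.082
vertex -4.104 3.709 -0.832
endloop
endfacet
facet normal -0.466 -0.606 0.645
outer loop
vertex -3.673 2.806 -1.369
vertex -4.104 3.709 -0.832
vertex -4.674 3.234 -1.691
endloop
endfacet
facet normal -0.395 -0.919 0.007
outer loop
vertex -3.673 2.806 -1.369
vertex -4.674 3.234 -1.691
vertex -3.92 2.904 -2.473
endloop
endfacet
facet normal 0.301 -0.942 -0.151
outer loop
vertex -3.673 2.806 -1.369
vertex -3.92 2.904 -2.473
vertex -2.883 3.175 -2.096
endloop
endfacet
facet normal 0.659 -0.643 0.390
outer loop
vertex -3.673 2.806 -1.369
vertex -2.883 3.175 -2.096
vertex -2.997 3.673 -1.082
endloop
endfacet
facet normal 0.220 0.274 0.936
outer loop
vertex -4.104 3.709 -0.832
vertex -2.997 3.673 -1.082
vertex -3.58 4.636 -1.227
endloop
endfacet
facet normal -0.833 -0.001 0.553
outer loop
vertex -4.674 3.234 -1.691
vertex -4.104 3.709 -0.832
vertex -4.617 4.365 -1.604
endloop
endfacet
facet normal -0.718 -0.506 -0.478
outer loop
vertex -3.92 2.904 -2.473
vertex -4.674 3.234 -1.691
vertex -4.503 3.867 -2.618
endloop
endfacet
facet normal 0.409 -0.543 -0.733
outer loop
vertex -2.883 3.175 -2.096
vertex -3.92 2.904 -2.473
vertex -3.396 3.831 -2.868
endloop
endfacet
facet normal 0.988 -0.061 0.141
outer loop
vertex -2.997 3.673 -1.082
vertex -2.883 3.175 -2.096
vertex -2.826 4.306 -2.009
endloop
endfacet
facet normal -0.389 0.861 -0.328
outer loop
vertex -0.706 2.813 -2.671
vertex -1.015 2.828 -2.265
vertex -0.554 3.045 -2.243
endloop
endfacet
facet normal 0.872 0.228 -0.433
outer loop
vertex -0.706 2.813 -2.671
vertex -0.554 3.045 -2.243
vertex -0.056 1.376 -2.12
endloop
endfacet
facet normal 0.872 0.228 -0.434
outer loop
vertex -0.056 1.376 -2.12
vertex -0.554 3.045 -2.243
vertex 0.096 1.609 -1.692
endloop
endfacet
facet normal 0.388 -0.860 0.330
outer loop
vertex -0.056 1.376 -2.12
vertex 0.096 1.609 -1.692
vertex -0.365 1.392 -1.715
endloop
endfacet
facet normal -0.389 0.860 -0.331
outer loop
vertex -0.554 3.045 -2.243
vertex -1.015 2.828 -2.265
vertex -0.863 3.061 -1.838
endloop
endfacet
facet normal 0.694 0.509 0.509
outer loop
vertex -0.554 3.045 -2.243
vertex -0.863 3.061 -1.838
vertex 0.096 1.609 -1.692
endloop
endfacet
facet normal 0.693 0.509 0.510
outer loop
vertex 0.096 1.609 -1.692
vertex -0.863 3.061 -1.838
vertex -0.213 1.624 -1.287
endloop
endfacet
facet normal 0.389 -0.861 0.329
outer loop
vertex 0.096 1.609 -1.692
vertex -0.213 1.624 -1.287
vertex -0.365 1.392 -1.715
endloop
endfacet
facet normal -0.389 0.860 -0.331
outer loop
vertex -0.863 3.061 -1.838
vertex -1.015 2.828 -2.265
vertex -1.324 2.844 -1.86
endloop
endfacet
facet normal -0.177 0.281 0.943
outer loop
vertex -0.863 3.061 -1.838
vertex -1.324 2.844 -1.86
vertex -0.213 1.624 -1.287
endloop
endfacet
facet normal -0.177 0.281 0.943
outer loop
vertex -0.213 1.624 -1.287
vertex -1.324 2.844 -1.86
vertex -0.674 1.407 -1.309
endloop
endfacet
facet normal 0.389 -0.861 0.328
outer loop
vertex -0.213 1.624 -1.287
vertex -0.674 1.407 -1.309
vertex -0.365 1.392 -1.715
endloop
endfacet
facet normal -0.388 0.860 -0.330
outer loop
vertex -1.324 2.844 -1.86
vertex -1.015 2.828 -2.265
vertex -1.476 2.611 -2.288
endloop
endfacet
facet normal -0.872 -0.228 0.434
outer loop
vertex -1.324 2.844 -1.86
vertex -1.476 2.611 -2.288
vertex -0.674 1.407 -1.309
endloop
endfacet
facet normal -0.872 -0.228 0.433
outer loop
vertex -0.674 1.407 -1.309
vertex -1.476 2.611 -2.288
vertex -0.826 1.175 -1.737
endloop
endfacet
facet normal 0.389 -0.861 0.328
outer loop
vertex -0.674 1.407 -1.309
vertex -0.826 1.175 -1.737
vertex -0.365 1.392 -1.715
endloop
endfacet
facet normal -0.389 0.861 -0.329
outer loop
vertex -1.476 2.611 -2.288
vertex -1.015 2.828 -2.265
vertex -1.167 2.596 -2.693
endloop
endfacet
facet normal -0.693 -0.509 -0.510
outer loop
vertex -1.476 2.611 -2.288
vertex -1.167 2.596 -2.693
vertex -0.826 1.175 -1.737
endloop
endfacet
facet normal -0.694 -0.509 -0.509
outer loop
vertex -0.826 1.175 -1.737
vertex -1.167 2.596 -2.693
vertex -0.517 1.159 -2.142
endloop
endfacet
facet normal 0.389 -0.860 0.331
outer loop
vertex -0.826 1.175 -1.737
vertex -0.517 1.159 -2.142
vertex -0.365 1.392 -1.715
endloop
endfacet
facet normal -0.389 0.861 -0.328
outer loop
vertex -1.167 2.596 -2.693
vertex -1.015 2.828 -2.265
vertex -0.706 2.813 -2.671
endloop
endfacet
facet normal 0.177 -0.281 -0.943
outer loop
vertex -1.167 2.596 -2.693
vertex -0.706 2.813 -2.671
vertex -0.517 1.159 -2.142
endloop
endfacet
facet normal 0.177 -0.281 -0.943
outer loop
vertex -0.517 1.159 -2.142
vertex -0.706 2.813 -2.671
vertex -0.056 1.376 -2.12
endloop
endfacet
facet normal 0.389 -0.860 0.331
outer loop
vertex -0.517 1.159 -2.142
vertex -0.056 1.376 -2.12
vertex -0.365 1.392 -1.715
endloop
endfacet

endsolid


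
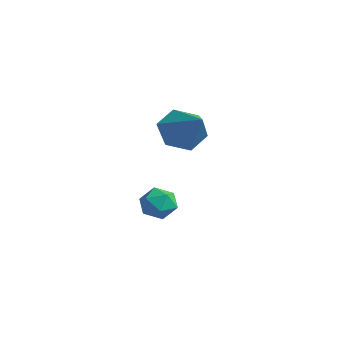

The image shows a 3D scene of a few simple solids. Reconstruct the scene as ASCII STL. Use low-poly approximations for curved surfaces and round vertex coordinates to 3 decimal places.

solid 
facet normal -0.815 0.126 -0.566
outer loop
vertex 1.137 3.602 1.627
vertex 0.529 3.625 2.507
vertex 0.941 4.533 2.117
endloop
endfacet
facet normal 0.842 0.379 -0.383
outer loop
vertex 1.137 3.602 1.627
vertex 0.941 4.533 2.117
vertex 2.151 3.375 3.633
endloop
endfacet
facet normal -0.815 0.126 -0.566
outer loop
vertex 0.941 4.533 2.117
vertex 0.529 3.625 2.507
vertex 0.333 4.556 2.997
endloop
endfacet
facet normal 0.449 0.846 0.288
outer loop
vertex 0.941 4.533 2.117
vertex 0.333 4.556 2.997
vertex 2.151 3.375 3.633
endloop
endfacet
facet normal -0.815 0.126 -0.566
outer loop
vertex 0.333 4.556 2.997
vertex 0.529 3.625 2.507
vertex -0.079 3.648 3.387
endloop
endfacet
facet normal -0.050 0.413 0.909
outer loop
vertex 0.333 4.556 2.997
vertex -0.079 3.648 3.387
vertex 2.151 3.375 3.633
endloop
endfacet
facet normal -0.815 0.126 -0.566
outer loop
vertex -0.079 3.648 3.387
vertex 0.529 3.625 2.507
vertex 0.118 2.718 2.897
endloop
endfacet
facet normal -0.154 -0.486 0.860
outer loop
vertex -0.079 3.648 3.387
vertex 0.118 2.718 2.897
vertex 2.151 3.375 3.633
endloop
endfacet
facet normal -0.815 0.126 -0.566
outer loop
vertex 0.118 2.718 2.897
vertex 0.529 3.625 2.507
vertex 0.726 2.695 2.017
endloop
endfacet
facet normal 0.239 -0.952 0.190
outer loop
vertex 0.118 2.718 2.897
vertex 0.726 2.695 2.017
vertex 2.151 3.375 3.633
endloop
endfacet
facet normal -0.815 0.126 -0.566
outer loop
vertex 0.726 2.695 2.017
vertex 0.529 3.625 2.507
vertex 1.137 3.602 1.627
endloop
endfacet
facet normal 0.737 -0.520 -0.432
outer loop
vertex 0.726 2.695 2.017
vertex 1.137 3.602 1.627
vertex 2.151 3.375 3.633
endloop
endfacet
facet normal -0.968 -0.044 -0.247
outer loop
vertex -1.687 3.662 -2.752
vertex -1.861 3.276 -2.001
vertex -1.885 4.136 -2.059
endloop
endfacet
facet normal -0.655 0.524 -0.545
outer loop
vertex -1.687 3.662 -2.752
vertex -1.885 4.136 -2.059
vertex -1.248 4.385 -2.585
endloop
endfacet
facet normal -0.116 0.290 -0.950
outer loop
vertex -1.687 3.662 -2.752
vertex -1.248 4.385 -2.585
vertex -0.831 3.679 -2.851
endloop
endfacet
facet normal -0.096 -0.422 -0.901
outer loop
vertex -1.687 3.662 -2.752
vertex -0.831 3.679 -2.851
vertex -1.21 2.994 -2.49
endloop
endfacet
facet normal -0.623 -0.628 -0.467
outer loop
vertex -1.687 3.662 -2.752
vertex -1.21 2.994 -2.49
vertex -1.861 3.276 -2.001
endloop
endfacet
facet normal -0.380 0.925 -0.022
outer loop
vertex -1.248 4.385 -2.585
vertex -1.885 4.136 -2.059
vertex -1.15 4.446 -1.73
endloop
endfacet
facet normal -0.887 0.006 0.461
outer loop
vertex -1.885 4.136 -2.059
vertex -1.861 3.276 -2.001
vertex -1.529 3.761 -1.369
endloop
endfacet
facet normal -0.328 -0.939 0.105
outer loop
vertex -1.861 3.276 -2.001
vertex -1.21 2.994 -2.49
vertex -1.112 3.055 -1.635
endloop
endfacet
facet normal 0.524 -0.606 -0.599
outer loop
vertex -1.21 2.994 -2.49
vertex -0.831 3.679 -2.851
vertex -0.475 3.304 -2.161
endloop
endfacet
facet normal 0.492 0.546 -0.678
outer loop
vertex -0.831 3.679 -2.851
vertex -1.248 4.385 -2.585
vertex -0.499 4.164 -2.219
endloop
endfacet
facet normal 0.096 0.422 0.901
outer loop
vertex -0.673 3.778 -1.468
vertex -1.15 4.446 -1.73
vertex -1.529 3.761 -1.369
endloop
endfacet
facet normal 0.116 -0.290 0.950
outer loop
vertex -0.673 3.778 -1.468
vertex -1.529 3.761 -1.369
vertex -1.112 3.055 -1.635
endloop
endfacet
facet normal 0.655 -0.524 0.545
outer loop
vertex -0.673 3.778 -1.468
vertex -1.112 3.055 -1.635
vertex -0.475 3.304 -2.161
endloop
endfacet
facet normal 0.968 0.044 0.247
outer loop
vertex -0.673 3.778 -1.468
vertex -0.475 3.304 -2.161
vertex -0.499 4.164 -2.219
endloop
endfacet
facet normal 0.623 0.628 0.467
outer loop
vertex -0.673 3.778 -1.468
vertex -0.499 4.164 -2.219
vertex -1.15 4.446 -1.73
endloop
endfacet
facet normal -0.524 0.606 0.599
outer loop
vertex -1.529 3.761 -1.369
vertex -1.15 4.446 -1.73
vertex -1.885 4.136 -2.059
endloop
endfacet
facet normal -0.492 -0.546 0.678
outer loop
vertex -1.112 3.055 -1.635
vertex -1.529 3.761 -1.369
vertex -1.861 3.276 -2.001
endloop
endfacet
facet normal 0.380 -0.925 0.022
outer loop
vertex -0.475 3.304 -2.161
vertex -1.112 3.055 -1.635
vertex -1.21 2.994 -2.49
endloop
endfacet
facet normal 0.887 -0.006 -0.461
outer loop
vertex -0.499 4.164 -2.219
vertex -0.475 3.304 -2.161
vertex -0.831 3.679 -2.851
endloop
endfacet
facet normal 0.328 0.939 -0.105
outer loop
vertex -1.15 4.446 -1.73
vertex -0.499 4.164 -2.219
vertex -1.248 4.385 -2.585
endloop
endfacet

endsolid


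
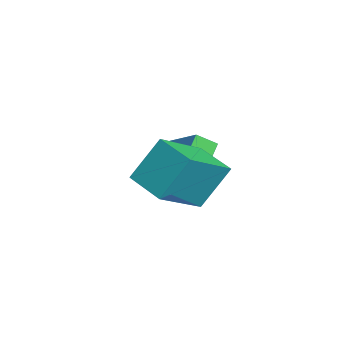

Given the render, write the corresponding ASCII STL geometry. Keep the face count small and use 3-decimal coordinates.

solid 
facet normal -0.761 -0.403 -0.508
outer loop
vertex -4.914 3.099 -2.903
vertex -4.971 3.803 -3.376
vertex -3.708 2.37 -4.131
endloop
endfacet
facet normal 0.067 -0.828 0.557
outer loop
vertex -2.109 3.217 -3.064
vertex -4.914 3.099 -2.903
vertex -3.708 2.37 -4.131
endloop
endfacet
facet normal -0.761 -0.403 -0.508
outer loop
vertex -3.708 2.37 -4.131
vertex -4.971 3.803 -3.376
vertex -3.764 3.074 -4.605
endloop
endfacet
facet normal 0.645 -0.391 -0.657
outer loop
vertex -3.764 3.074 -4.605
vertex -2.109 3.217 -3.064
vertex -3.708 2.37 -4.131
endloop
endfacet
facet normal -0.645 0.389 0.657
outer loop
vertex -4.914 3.099 -2.903
vertex -3.372 4.65 -2.309
vertex -4.971 3.803 -3.376
endloop
endfacet
facet normal 0.067 -0.828 0.557
outer loop
vertex -3.316 3.946 -1.835
vertex -4.914 3.099 -2.903
vertex -2.109 3.217 -3.064
endloop
endfacet
facet normal -0.646 0.391 0.656
outer loop
vertex -3.316 3.946 -1.835
vertex -3.372 4.65 -2.309
vertex -4.914 3.099 -2.903
endloop
endfacet
facet normal -0.067 0.828 -0.557
outer loop
vertex -4.971 3.803 -3.376
vertex -3.372 4.65 -2.309
vertex -3.764 3.074 -4.605
endloop
endfacet
facet normal 0.645 -0.389 -0.657
outer loop
vertex -2.166 3.921 -3.537
vertex -2.109 3.217 -3.064
vertex -3.764 3.074 -4.605
endloop
endfacet
facet normal -0.067 0.828 -0.557
outer loop
vertex -3.764 3.074 -4.605
vertex -3.372 4.65 -2.309
vertex -2.166 3.921 -3.537
endloop
endfacet
facet normal 0.761 0.403 0.508
outer loop
vertex -2.166 3.921 -3.537
vertex -3.316 3.946 -1.835
vertex -2.109 3.217 -3.064
endloop
endfacet
facet normal 0.761 0.403 0.508
outer loop
vertex -3.372 4.65 -2.309
vertex -3.316 3.946 -1.835
vertex -2.166 3.921 -3.537
endloop
endfacet
facet normal -0.820 -0.528 0.219
outer loop
vertex -0.945 1.627 -2.423
vertex -1.16 2.587 -0.915
vertex -2.119 3.015 -3.474
endloop
endfacet
facet normal 0.120 -0.533 -0.838
outer loop
vertex -0.88 3.813 -3.805
vertex -0.945 1.627 -2.423
vertex -2.119 3.015 -3.474
endloop
endfacet
facet normal -0.820 -0.528 0.219
outer loop
vertex -2.119 3.015 -3.474
vertex -1.16 2.587 -0.915
vertex -2.334 3.975 -1.966
endloop
endfacet
facet normal -0.559 0.661 -0.500
outer loop
vertex -2.334 3.975 -1.966
vertex -0.88 3.813 -3.805
vertex -2.119 3.015 -3.474
endloop
endfacet
facet normal 0.559 -0.661 0.500
outer loop
vertex -0.945 1.627 -2.423
vertex 0.079 3.385 -1.246
vertex -1.16 2.587 -0.915
endloop
endfacet
facet normal 0.120 -0.533 -0.838
outer loop
vertex 0.294 2.425 -2.754
vertex -0.945 1.627 -2.423
vertex -0.88 3.813 -3.805
endloop
endfacet
facet normal 0.559 -0.661 0.500
outer loop
vertex 0.294 2.425 -2.754
vertex 0.079 3.385 -1.246
vertex -0.945 1.627 -2.423
endloop
endfacet
facet normal -0.120 0.533 0.838
outer loop
vertex -1.16 2.587 -0.915
vertex 0.079 3.385 -1.246
vertex -2.334 3.975 -1.966
endloop
endfacet
facet normal -0.559 0.661 -0.500
outer loop
vertex -1.095 4.773 -2.297
vertex -0.88 3.813 -3.805
vertex -2.334 3.975 -1.966
endloop
endfacet
facet normal -0.120 0.533 0.838
outer loop
vertex -2.334 3.975 -1.966
vertex 0.079 3.385 -1.246
vertex -1.095 4.773 -2.297
endloop
endfacet
facet normal 0.820 0.528 -0.219
outer loop
vertex -1.095 4.773 -2.297
vertex 0.294 2.425 -2.754
vertex -0.88 3.813 -3.805
endloop
endfacet
facet normal 0.820 0.528 -0.219
outer loop
vertex 0.079 3.385 -1.246
vertex 0.294 2.425 -2.754
vertex -1.095 4.773 -2.297
endloop
endfacet

endsolid


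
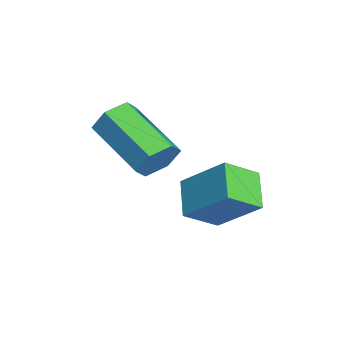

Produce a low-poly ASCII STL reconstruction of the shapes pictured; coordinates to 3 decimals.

solid 
facet normal -0.850 0.086 0.519
outer loop
vertex -1.375 -1.127 -0.063
vertex -1.638 -0.331 -0.626
vertex -2.001 -1.962 -0.95
endloop
endfacet
facet normal 0.261 -0.788 0.558
outer loop
vertex -1.142 -2.049 -1.474
vertex -1.375 -1.127 -0.063
vertex -2.001 -1.962 -0.95
endloop
endfacet
facet normal -0.851 0.086 0.519
outer loop
vertex -2.001 -1.962 -0.95
vertex -1.638 -0.331 -0.626
vertex -2.264 -1.166 -1.514
endloop
endfacet
facet normal -0.457 -0.610 -0.648
outer loop
vertex -2.264 -1.166 -1.514
vertex -1.142 -2.049 -1.474
vertex -2.001 -1.962 -0.95
endloop
endfacet
facet normal 0.457 0.609 0.648
outer loop
vertex -1.375 -1.127 -0.063
vertex -0.779 -0.418 -1.15
vertex -1.638 -0.331 -0.626
endloop
endfacet
facet normal 0.260 -0.788 0.558
outer loop
vertex -0.516 -1.214 -0.586
vertex -1.375 -1.127 -0.063
vertex -1.142 -2.049 -1.474
endloop
endfacet
facet normal 0.456 0.610 0.648
outer loop
vertex -0.516 -1.214 -0.586
vertex -0.779 -0.418 -1.15
vertex -1.375 -1.127 -0.063
endloop
endfacet
facet normal -0.260 0.788 -0.558
outer loop
vertex -1.638 -0.331 -0.626
vertex -0.779 -0.418 -1.15
vertex -2.264 -1.166 -1.514
endloop
endfacet
facet normal -0.456 -0.609 -0.648
outer loop
vertex -1.405 -1.253 -2.037
vertex -1.142 -2.049 -1.474
vertex -2.264 -1.166 -1.514
endloop
endfacet
facet normal -0.260 0.788 -0.558
outer loop
vertex -2.264 -1.166 -1.514
vertex -0.779 -0.418 -1.15
vertex -1.405 -1.253 -2.037
endloop
endfacet
facet normal 0.851 -0.086 -0.519
outer loop
vertex -1.405 -1.253 -2.037
vertex -0.516 -1.214 -0.586
vertex -1.142 -2.049 -1.474
endloop
endfacet
facet normal 0.851 -0.087 -0.519
outer loop
vertex -0.779 -0.418 -1.15
vertex -0.516 -1.214 -0.586
vertex -1.405 -1.253 -2.037
endloop
endfacet
facet normal 0.774 0.476 -0.417
outer loop
vertex -2.084 -2.614 -0.159
vertex -2.454 -2.362 -0.558
vertex -2.343 -2.086 -0.037
endloop
endfacet
facet normal 0.463 0.023 0.886
outer loop
vertex -2.084 -2.614 -0.159
vertex -2.343 -2.086 -0.037
vertex -3.376 -3.41 0.537
endloop
endfacet
facet normal 0.464 0.022 0.885
outer loop
vertex -3.376 -3.41 0.537
vertex -2.343 -2.086 -0.037
vertex -3.635 -2.883 0.66
endloop
endfacet
facet normal -0.774 -0.477 0.416
outer loop
vertex -3.376 -3.41 0.537
vertex -3.635 -2.883 0.66
vertex -3.746 -3.158 0.138
endloop
endfacet
facet normal 0.774 0.477 -0.417
outer loop
vertex -2.343 -2.086 -0.037
vertex -2.454 -2.362 -0.558
vertex -2.713 -1.835 -0.436
endloop
endfacet
facet normal -0.143 0.773 0.619
outer loop
vertex -2.343 -2.086 -0.037
vertex -2.713 -1.835 -0.436
vertex -3.635 -2.883 0.66
endloop
endfacet
facet normal -0.143 0.773 0.619
outer loop
vertex -3.635 -2.883 0.66
vertex -2.713 -1.835 -0.436
vertex -4.005 -2.631 0.26
endloop
endfacet
facet normal -0.774 -0.477 0.416
outer loop
vertex -3.635 -2.883 0.66
vertex -4.005 -2.631 0.26
vertex -3.746 -3.158 0.138
endloop
endfacet
facet normal 0.774 0.477 -0.417
outer loop
vertex -2.713 -1.835 -0.436
vertex -2.454 -2.362 -0.558
vertex -2.824 -2.11 -0.957
endloop
endfacet
facet normal -0.606 0.750 -0.267
outer loop
vertex -2.713 -1.835 -0.436
vertex -2.824 -2.11 -0.957
vertex -4.005 -2.631 0.26
endloop
endfacet
facet normal -0.606 0.750 -0.267
outer loop
vertex -4.005 -2.631 0.26
vertex -2.824 -2.11 -0.957
vertex -4.116 -2.906 -0.261
endloop
endfacet
facet normal -0.774 -0.477 0.417
outer loop
vertex -4.005 -2.631 0.26
vertex -4.116 -2.906 -0.261
vertex -3.746 -3.158 0.138
endloop
endfacet
facet normal 0.774 0.477 -0.416
outer loop
vertex -2.824 -2.11 -0.957
vertex -2.454 -2.362 -0.558
vertex -2.565 -2.637 -1.08
endloop
endfacet
facet normal -0.464 -0.021 -0.886
outer loop
vertex -2.824 -2.11 -0.957
vertex -2.565 -2.637 -1.08
vertex -4.116 -2.906 -0.261
endloop
endfacet
facet normal -0.464 -0.023 -0.886
outer loop
vertex -4.116 -2.906 -0.261
vertex -2.565 -2.637 -1.08
vertex -3.857 -3.434 -0.383
endloop
endfacet
facet normal -0.774 -0.476 0.417
outer loop
vertex -4.116 -2.906 -0.261
vertex -3.857 -3.434 -0.383
vertex -3.746 -3.158 0.138
endloop
endfacet
facet normal 0.774 0.477 -0.416
outer loop
vertex -2.565 -2.637 -1.08
vertex -2.454 -2.362 -0.558
vertex -2.195 -2.889 -0.68
endloop
endfacet
facet normal 0.143 -0.773 -0.619
outer loop
vertex -2.565 -2.637 -1.08
vertex -2.195 -2.889 -0.68
vertex -3.857 -3.434 -0.383
endloop
endfacet
facet normal 0.143 -0.773 -0.619
outer loop
vertex -3.857 -3.434 -0.383
vertex -2.195 -2.889 -0.68
vertex -3.487 -3.685 0.016
endloop
endfacet
facet normal -0.774 -0.477 0.417
outer loop
vertex -3.857 -3.434 -0.383
vertex -3.487 -3.685 0.016
vertex -3.746 -3.158 0.138
endloop
endfacet
facet normal 0.774 0.477 -0.417
outer loop
vertex -2.195 -2.889 -0.68
vertex -2.454 -2.362 -0.558
vertex -2.084 -2.614 -0.159
endloop
endfacet
facet normal 0.606 -0.750 0.267
outer loop
vertex -2.195 -2.889 -0.68
vertex -2.084 -2.614 -0.159
vertex -3.487 -3.685 0.016
endloop
endfacet
facet normal 0.606 -0.750 0.267
outer loop
vertex -3.487 -3.685 0.016
vertex -2.084 -2.614 -0.159
vertex -3.376 -3.41 0.537
endloop
endfacet
facet normal -0.774 -0.477 0.417
outer loop
vertex -3.487 -3.685 0.016
vertex -3.376 -3.41 0.537
vertex -3.746 -3.158 0.138
endloop
endfacet

endsolid


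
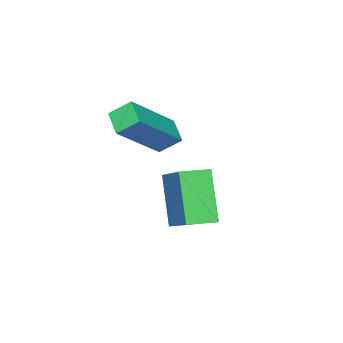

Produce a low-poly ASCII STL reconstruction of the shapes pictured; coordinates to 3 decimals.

solid 
facet normal -0.353 -0.401 0.845
outer loop
vertex -2.538 0.221 -1.646
vertex -3.289 0.802 -1.684
vertex -3.535 -1.136 -2.707
endloop
endfacet
facet normal 0.790 -0.612 0.040
outer loop
vertex -2.871 -0.382 -4.296
vertex -2.538 0.221 -1.646
vertex -3.535 -1.136 -2.707
endloop
endfacet
facet normal -0.354 -0.401 0.845
outer loop
vertex -3.535 -1.136 -2.707
vertex -3.289 0.802 -1.684
vertex -4.285 -0.555 -2.745
endloop
endfacet
facet normal -0.501 -0.682 -0.533
outer loop
vertex -4.285 -0.555 -2.745
vertex -2.871 -0.382 -4.296
vertex -3.535 -1.136 -2.707
endloop
endfacet
facet normal 0.501 0.682 0.533
outer loop
vertex -2.538 0.221 -1.646
vertex -2.625 1.556 -3.273
vertex -3.289 0.802 -1.684
endloop
endfacet
facet normal 0.790 -0.611 0.040
outer loop
vertex -1.875 0.975 -3.235
vertex -2.538 0.221 -1.646
vertex -2.871 -0.382 -4.296
endloop
endfacet
facet normal 0.501 0.682 0.533
outer loop
vertex -1.875 0.975 -3.235
vertex -2.625 1.556 -3.273
vertex -2.538 0.221 -1.646
endloop
endfacet
facet normal -0.790 0.611 -0.040
outer loop
vertex -3.289 0.802 -1.684
vertex -2.625 1.556 -3.273
vertex -4.285 -0.555 -2.745
endloop
endfacet
facet normal -0.501 -0.682 -0.533
outer loop
vertex -3.622 0.199 -4.334
vertex -2.871 -0.382 -4.296
vertex -4.285 -0.555 -2.745
endloop
endfacet
facet normal -0.790 0.612 -0.040
outer loop
vertex -4.285 -0.555 -2.745
vertex -2.625 1.556 -3.273
vertex -3.622 0.199 -4.334
endloop
endfacet
facet normal 0.353 0.401 -0.845
outer loop
vertex -3.622 0.199 -4.334
vertex -1.875 0.975 -3.235
vertex -2.871 -0.382 -4.296
endloop
endfacet
facet normal 0.353 0.401 -0.845
outer loop
vertex -2.625 1.556 -3.273
vertex -1.875 0.975 -3.235
vertex -3.622 0.199 -4.334
endloop
endfacet
facet normal -0.756 0.127 -0.642
outer loop
vertex -4.464 -1.413 -0.919
vertex -4.004 -0.759 -1.332
vertex -4.117 -1.986 -1.441
endloop
endfacet
facet normal -0.511 -0.727 0.458
outer loop
vertex -2.476 -2.261 -0.048
vertex -4.464 -1.413 -0.919
vertex -4.117 -1.986 -1.441
endloop
endfacet
facet normal -0.756 0.127 -0.642
outer loop
vertex -4.117 -1.986 -1.441
vertex -4.004 -0.759 -1.332
vertex -3.657 -1.332 -1.854
endloop
endfacet
facet normal 0.408 -0.675 -0.614
outer loop
vertex -3.657 -1.332 -1.854
vertex -2.476 -2.261 -0.048
vertex -4.117 -1.986 -1.441
endloop
endfacet
facet normal -0.408 0.675 0.614
outer loop
vertex -4.464 -1.413 -0.919
vertex -2.363 -1.034 0.061
vertex -4.004 -0.759 -1.332
endloop
endfacet
facet normal -0.511 -0.727 0.458
outer loop
vertex -2.823 -1.688 0.474
vertex -4.464 -1.413 -0.919
vertex -2.476 -2.261 -0.048
endloop
endfacet
facet normal -0.408 0.675 0.614
outer loop
vertex -2.823 -1.688 0.474
vertex -2.363 -1.034 0.061
vertex -4.464 -1.413 -0.919
endloop
endfacet
facet normal 0.511 0.727 -0.458
outer loop
vertex -4.004 -0.759 -1.332
vertex -2.363 -1.034 0.061
vertex -3.657 -1.332 -1.854
endloop
endfacet
facet normal 0.408 -0.675 -0.614
outer loop
vertex -2.016 -1.607 -0.461
vertex -2.476 -2.261 -0.048
vertex -3.657 -1.332 -1.854
endloop
endfacet
facet normal 0.511 0.727 -0.458
outer loop
vertex -3.657 -1.332 -1.854
vertex -2.363 -1.034 0.061
vertex -2.016 -1.607 -0.461
endloop
endfacet
facet normal 0.756 -0.127 0.642
outer loop
vertex -2.016 -1.607 -0.461
vertex -2.823 -1.688 0.474
vertex -2.476 -2.261 -0.048
endloop
endfacet
facet normal 0.756 -0.127 0.642
outer loop
vertex -2.363 -1.034 0.061
vertex -2.823 -1.688 0.474
vertex -2.016 -1.607 -0.461
endloop
endfacet

endsolid


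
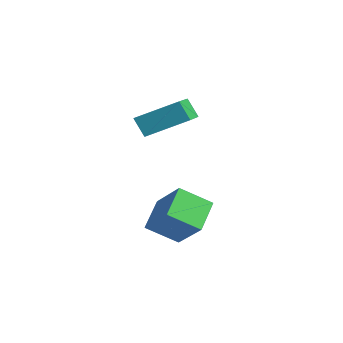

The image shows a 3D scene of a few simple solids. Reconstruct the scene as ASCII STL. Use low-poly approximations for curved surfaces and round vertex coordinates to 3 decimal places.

solid 
facet normal -0.537 -0.160 0.828
outer loop
vertex -2.944 -2.352 1.802
vertex -4.431 -0.964 1.105
vertex -3.933 -3.883 0.865
endloop
endfacet
facet normal 0.692 -0.645 0.324
outer loop
vertex -3.369 -3.716 -0.005
vertex -2.944 -2.352 1.802
vertex -3.933 -3.883 0.865
endloop
endfacet
facet normal -0.537 -0.160 0.828
outer loop
vertex -3.933 -3.883 0.865
vertex -4.431 -0.964 1.105
vertex -5.42 -2.496 0.168
endloop
endfacet
facet normal -0.483 -0.747 -0.457
outer loop
vertex -5.42 -2.496 0.168
vertex -3.369 -3.716 -0.005
vertex -3.933 -3.883 0.865
endloop
endfacet
facet normal 0.483 0.747 0.457
outer loop
vertex -2.944 -2.352 1.802
vertex -3.867 -0.797 0.235
vertex -4.431 -0.964 1.105
endloop
endfacet
facet normal 0.692 -0.645 0.324
outer loop
vertex -2.38 -2.184 0.932
vertex -2.944 -2.352 1.802
vertex -3.369 -3.716 -0.005
endloop
endfacet
facet normal 0.483 0.747 0.457
outer loop
vertex -2.38 -2.184 0.932
vertex -3.867 -0.797 0.235
vertex -2.944 -2.352 1.802
endloop
endfacet
facet normal -0.692 0.645 -0.325
outer loop
vertex -4.431 -0.964 1.105
vertex -3.867 -0.797 0.235
vertex -5.42 -2.496 0.168
endloop
endfacet
facet normal -0.483 -0.747 -0.457
outer loop
vertex -4.856 -2.328 -0.702
vertex -3.369 -3.716 -0.005
vertex -5.42 -2.496 0.168
endloop
endfacet
facet normal -0.692 0.645 -0.324
outer loop
vertex -5.42 -2.496 0.168
vertex -3.867 -0.797 0.235
vertex -4.856 -2.328 -0.702
endloop
endfacet
facet normal 0.537 0.160 -0.828
outer loop
vertex -4.856 -2.328 -0.702
vertex -2.38 -2.184 0.932
vertex -3.369 -3.716 -0.005
endloop
endfacet
facet normal 0.537 0.160 -0.828
outer loop
vertex -3.867 -0.797 0.235
vertex -2.38 -2.184 0.932
vertex -4.856 -2.328 -0.702
endloop
endfacet
facet normal -0.519 0.693 0.500
outer loop
vertex -2.38 -3.76 -3.26
vertex -0.939 -3.646 -1.921
vertex -1.677 -2.618 -4.114
endloop
endfacet
facet normal -0.731 -0.058 -0.679
outer loop
vertex -0.841 -3.734 -4.919
vertex -2.38 -3.76 -3.26
vertex -1.677 -2.618 -4.114
endloop
endfacet
facet normal -0.519 0.693 0.500
outer loop
vertex -1.677 -2.618 -4.114
vertex -0.939 -3.646 -1.921
vertex -0.236 -2.504 -2.775
endloop
endfacet
facet normal 0.442 0.718 -0.537
outer loop
vertex -0.236 -2.504 -2.775
vertex -0.841 -3.734 -4.919
vertex -1.677 -2.618 -4.114
endloop
endfacet
facet normal -0.442 -0.718 0.537
outer loop
vertex -2.38 -3.76 -3.26
vertex -0.103 -4.762 -2.726
vertex -0.939 -3.646 -1.921
endloop
endfacet
facet normal -0.731 -0.058 -0.679
outer loop
vertex -1.544 -4.876 -4.065
vertex -2.38 -3.76 -3.26
vertex -0.841 -3.734 -4.919
endloop
endfacet
facet normal -0.442 -0.718 0.537
outer loop
vertex -1.544 -4.876 -4.065
vertex -0.103 -4.762 -2.726
vertex -2.38 -3.76 -3.26
endloop
endfacet
facet normal 0.731 0.058 0.679
outer loop
vertex -0.939 -3.646 -1.921
vertex -0.103 -4.762 -2.726
vertex -0.236 -2.504 -2.775
endloop
endfacet
facet normal 0.442 0.718 -0.537
outer loop
vertex 0.6 -3.62 -3.58
vertex -0.841 -3.734 -4.919
vertex -0.236 -2.504 -2.775
endloop
endfacet
facet normal 0.731 0.058 0.679
outer loop
vertex -0.236 -2.504 -2.775
vertex -0.103 -4.762 -2.726
vertex 0.6 -3.62 -3.58
endloop
endfacet
facet normal 0.519 -0.693 -0.500
outer loop
vertex 0.6 -3.62 -3.58
vertex -1.544 -4.876 -4.065
vertex -0.841 -3.734 -4.919
endloop
endfacet
facet normal 0.519 -0.693 -0.500
outer loop
vertex -0.103 -4.762 -2.726
vertex -1.544 -4.876 -4.065
vertex 0.6 -3.62 -3.58
endloop
endfacet

endsolid
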